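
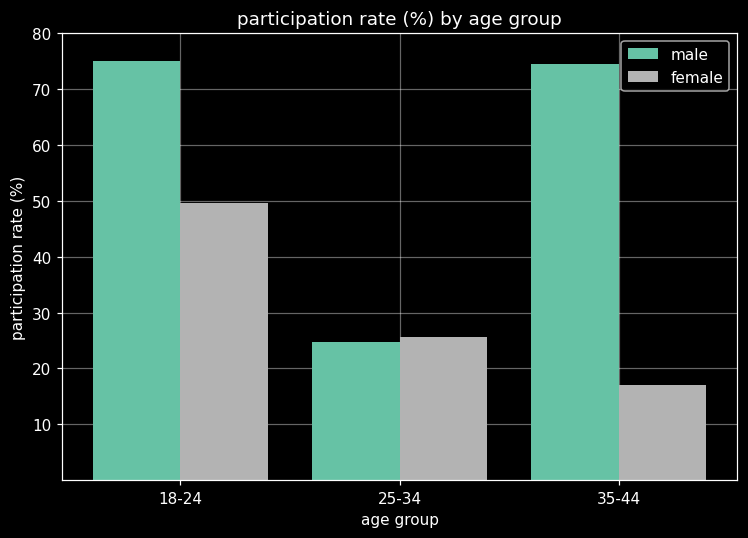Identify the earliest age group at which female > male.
25-34

18-24: female ≈ 50 vs male ≈ 80 (not yet); 25-34: female ≈ 30 vs male ≈ 20 (first crossover).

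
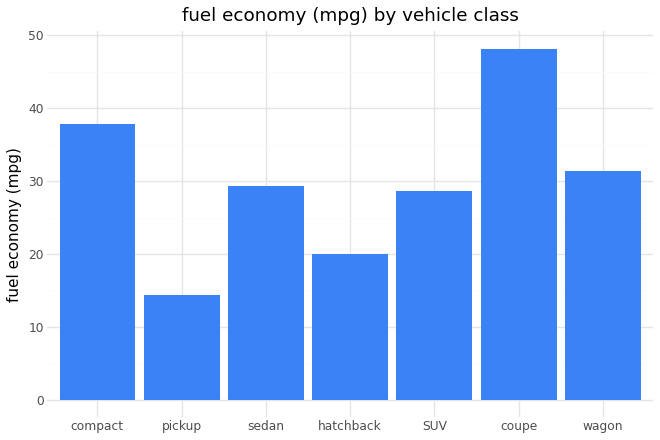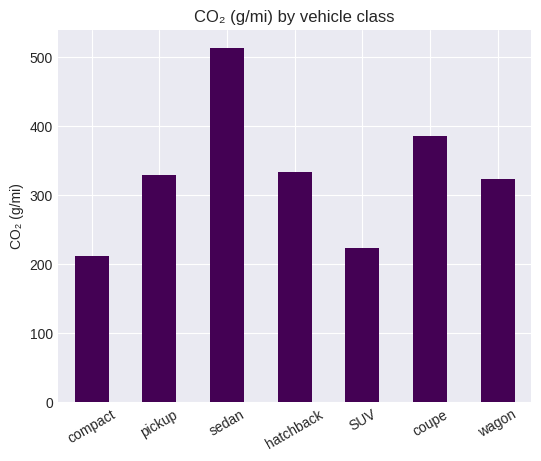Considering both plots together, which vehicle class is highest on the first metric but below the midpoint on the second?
compact

Chart 2 median CO₂ (g/mi) ≈ 350; below-median vehicle classes: compact, SUV, wagon. Among those, compact has the highest fuel economy (mpg) (≈ 40).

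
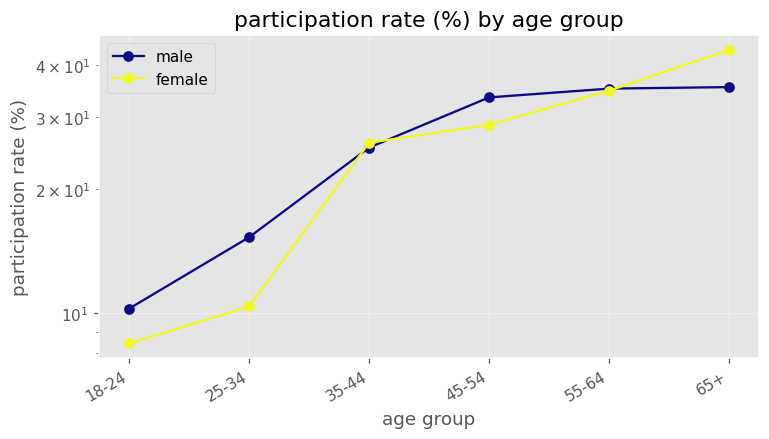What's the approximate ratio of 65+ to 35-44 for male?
≈ 1.4×

65+ ≈ 35, 35-44 ≈ 25; 35/25 ≈ 1.4.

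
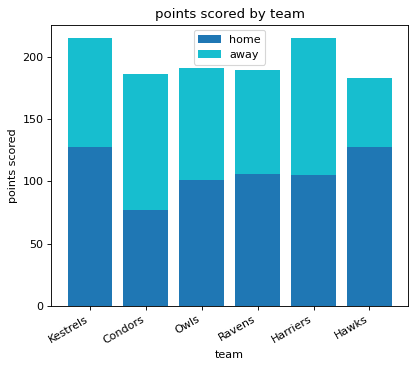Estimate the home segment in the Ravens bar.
home top ≈ 100, bottom ≈ 0; segment ≈ 100.

≈ 100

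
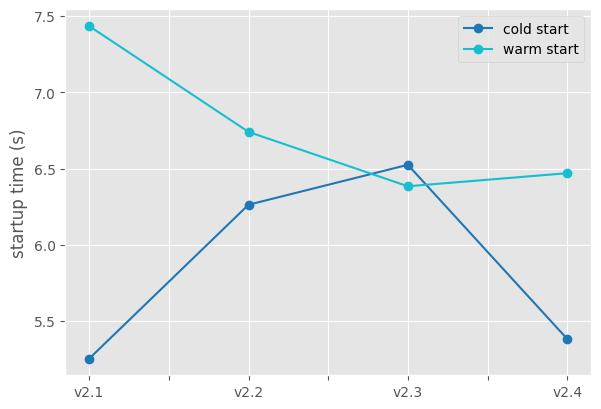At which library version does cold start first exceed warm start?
v2.2: cold start ≈ 6.2 vs warm start ≈ 6.8 (not yet); v2.3: cold start ≈ 6.6 vs warm start ≈ 6.4 (first crossover).

v2.3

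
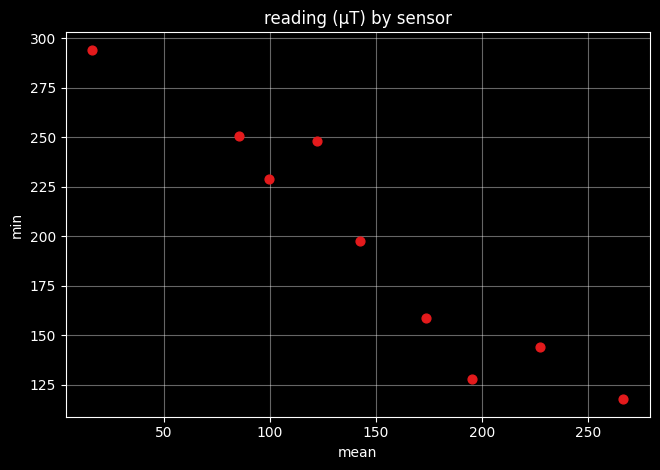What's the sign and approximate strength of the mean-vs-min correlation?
Points are negatively correlated; strong (|r| ≈ 1.0).

negative, strong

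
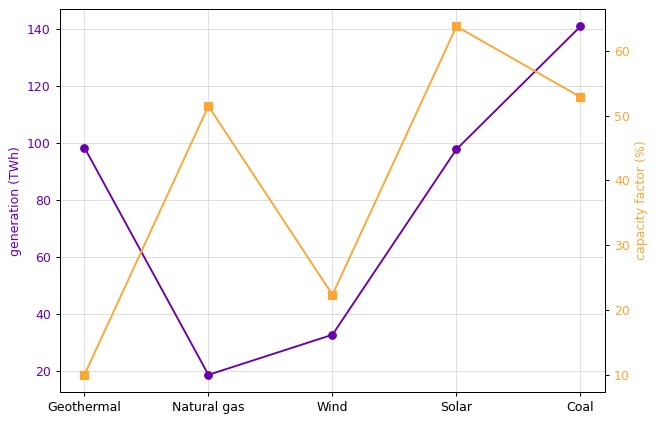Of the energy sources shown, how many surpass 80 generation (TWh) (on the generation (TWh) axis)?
3

Above 80: Geothermal, Solar, Coal.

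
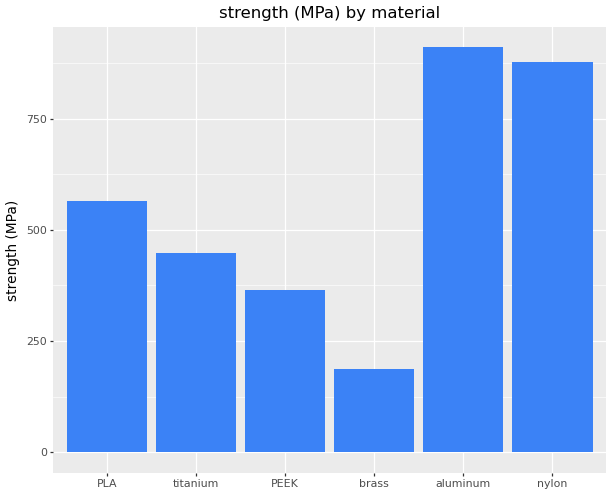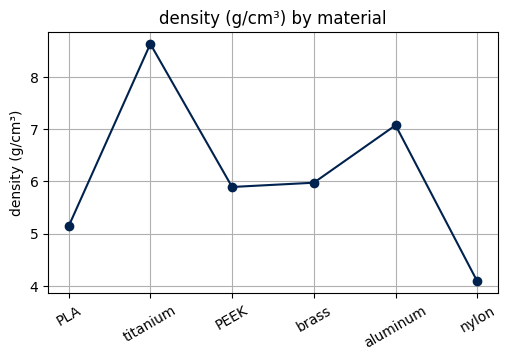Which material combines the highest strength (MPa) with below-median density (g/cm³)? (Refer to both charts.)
Chart 2 median density (g/cm³) ≈ 6; below-median materials: PLA, PEEK, nylon. Among those, nylon has the highest strength (MPa) (≈ 900).

nylon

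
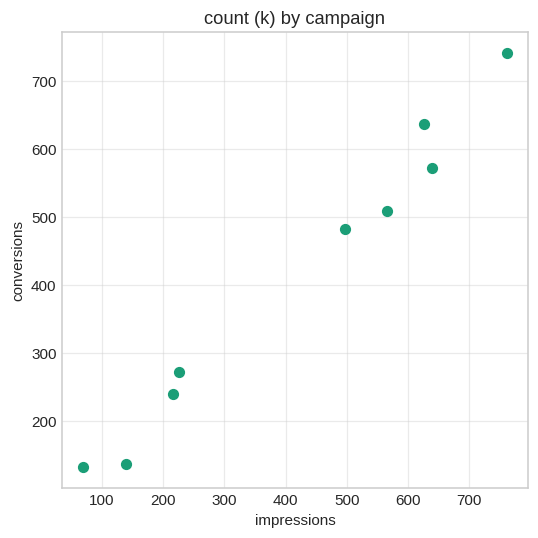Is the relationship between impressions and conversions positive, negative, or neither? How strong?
Points are positively correlated; strong (|r| ≈ 1.0).

positive, strong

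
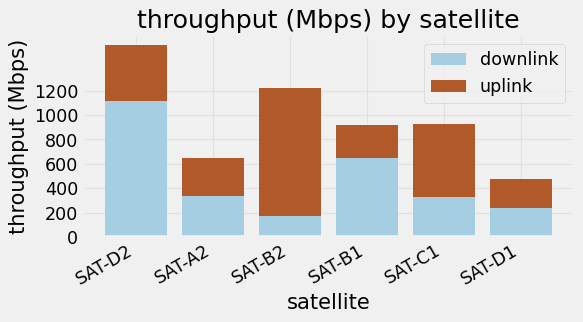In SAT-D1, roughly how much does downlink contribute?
downlink top ≈ 200, bottom ≈ 0; segment ≈ 200.

≈ 200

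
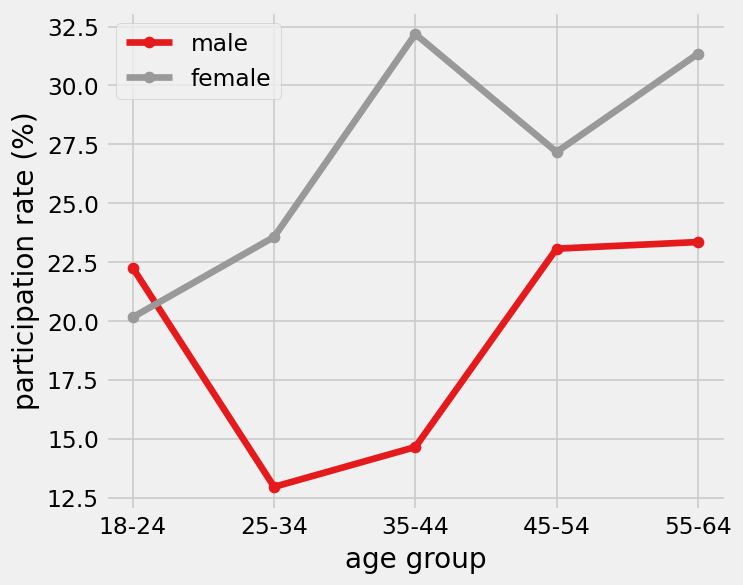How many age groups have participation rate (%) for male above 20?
Above 20: 18-24, 45-54, 55-64.

3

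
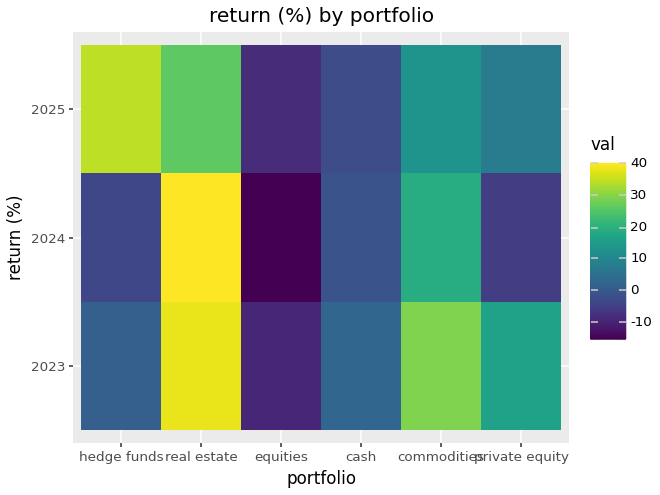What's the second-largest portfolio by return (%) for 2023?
commodities

Top 3 for 2023: real estate ≈ 40, commodities ≈ 30, private equity ≈ 15.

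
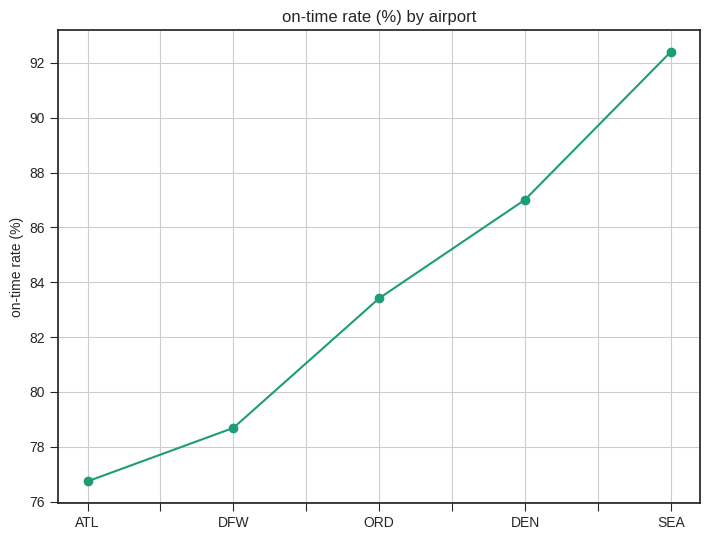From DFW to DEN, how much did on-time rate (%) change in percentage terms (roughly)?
DFW ≈ 78, DEN ≈ 88; (88 − 78) / 78 ≈ +12.8%.

≈ +12.8%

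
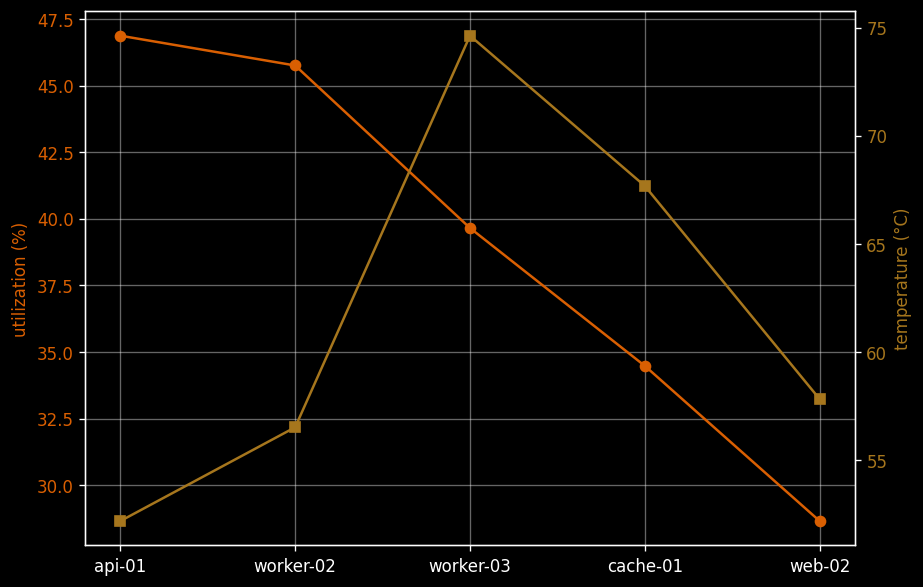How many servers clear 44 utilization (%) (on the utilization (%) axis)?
2

Above 44: api-01, worker-02.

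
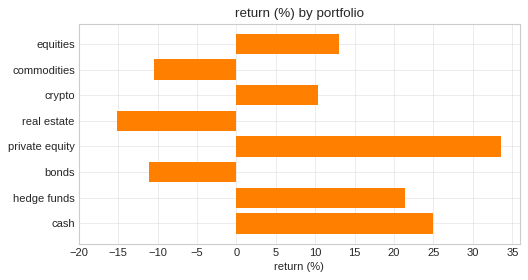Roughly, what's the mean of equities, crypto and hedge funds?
(15 + 10 + 20) / 3 ≈ 15.

≈ 15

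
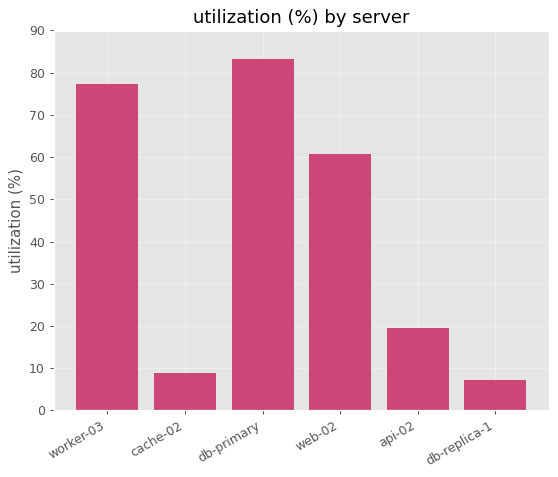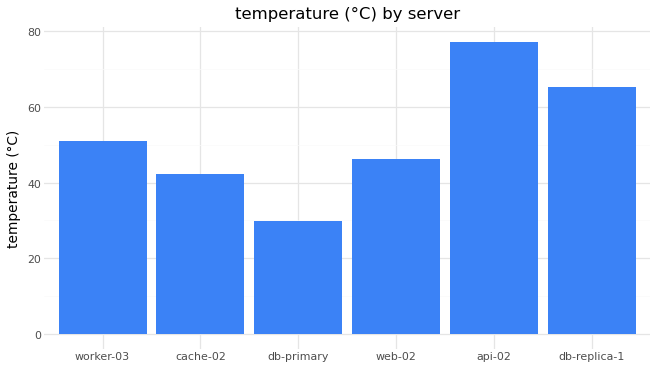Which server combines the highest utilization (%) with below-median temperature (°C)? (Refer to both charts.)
Chart 2 median temperature (°C) ≈ 50; below-median servers: cache-02, db-primary, web-02. Among those, db-primary has the highest utilization (%) (≈ 80).

db-primary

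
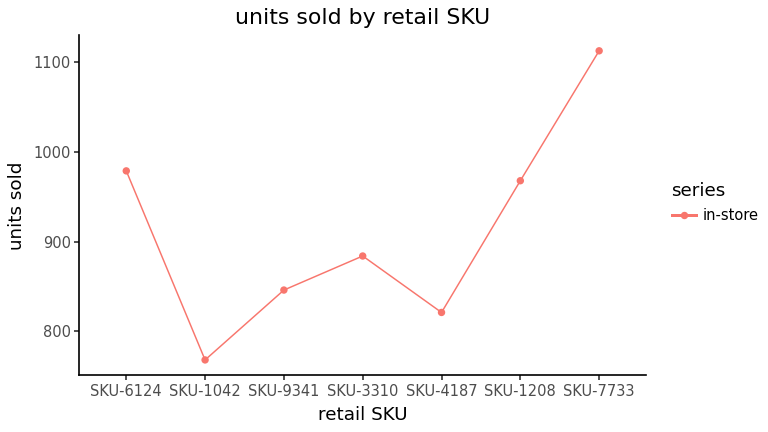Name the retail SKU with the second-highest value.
SKU-6124

Top 3: SKU-7733 ≈ 1100, SKU-6124 ≈ 1000, SKU-1208 ≈ 950.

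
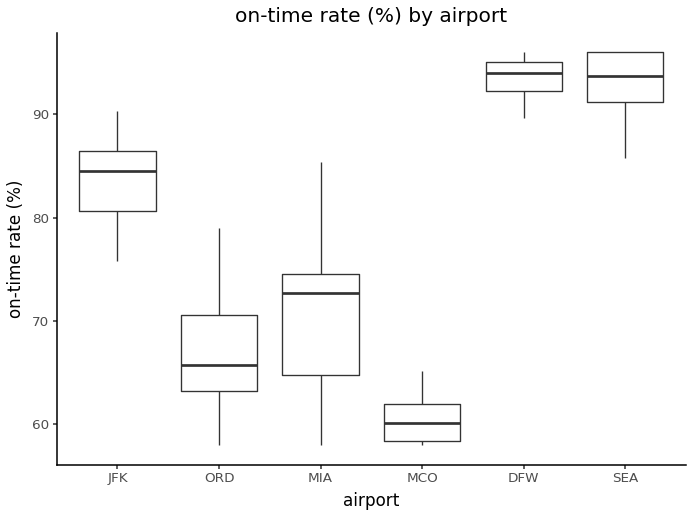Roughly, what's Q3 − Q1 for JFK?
≈ 5

Q3 ≈ 85, Q1 ≈ 80; IQR ≈ 5.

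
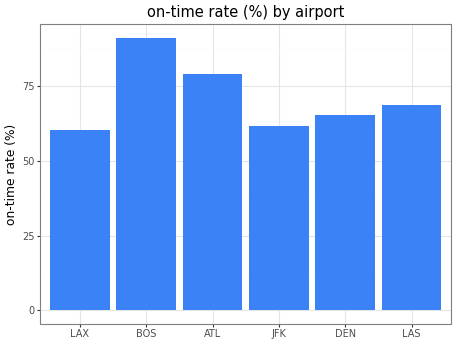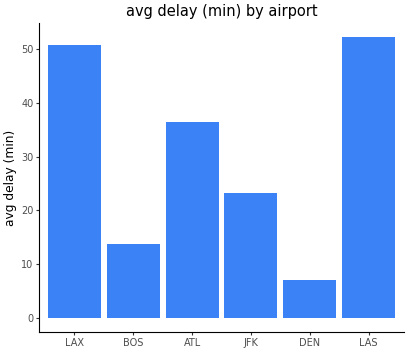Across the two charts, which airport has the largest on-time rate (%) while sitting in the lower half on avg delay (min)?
Chart 2 median avg delay (min) ≈ 30; below-median airports: BOS, JFK, DEN. Among those, BOS has the highest on-time rate (%) (≈ 90).

BOS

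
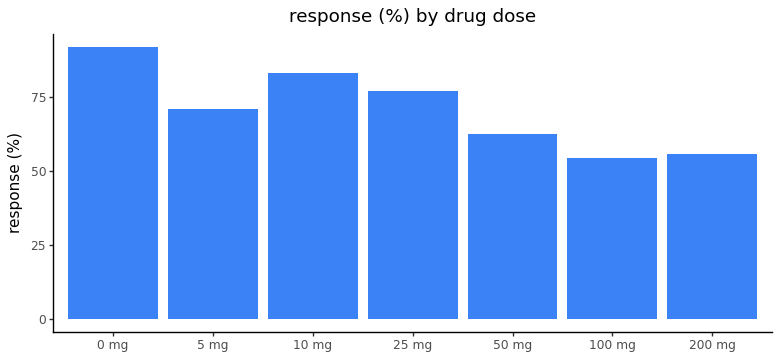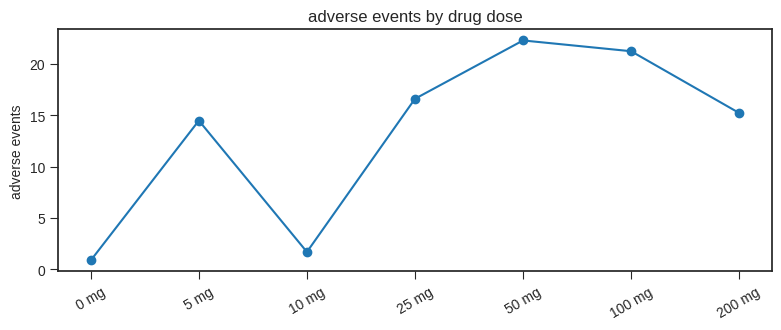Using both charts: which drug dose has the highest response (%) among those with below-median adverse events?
0 mg

Chart 2 median adverse events ≈ 15; below-median drug doses: 0 mg, 5 mg, 10 mg. Among those, 0 mg has the highest response (%) (≈ 90).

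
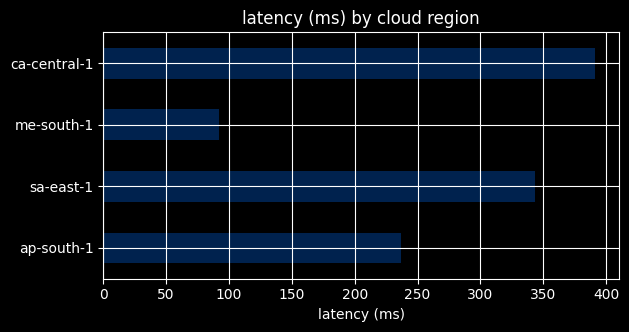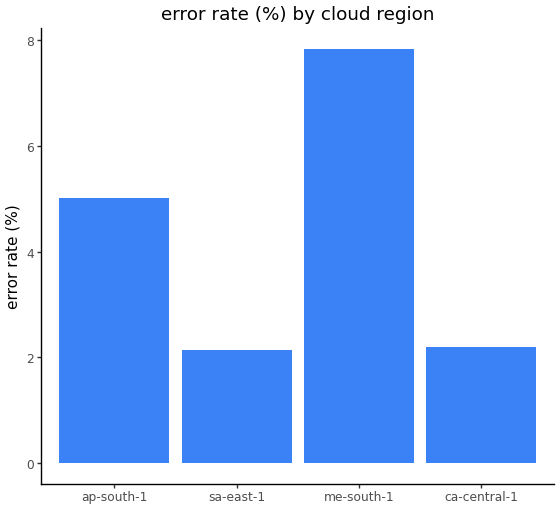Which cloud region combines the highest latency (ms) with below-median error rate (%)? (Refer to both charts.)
ca-central-1

Chart 2 median error rate (%) ≈ 4; below-median cloud regions: sa-east-1, ca-central-1. Among those, ca-central-1 has the highest latency (ms) (≈ 400).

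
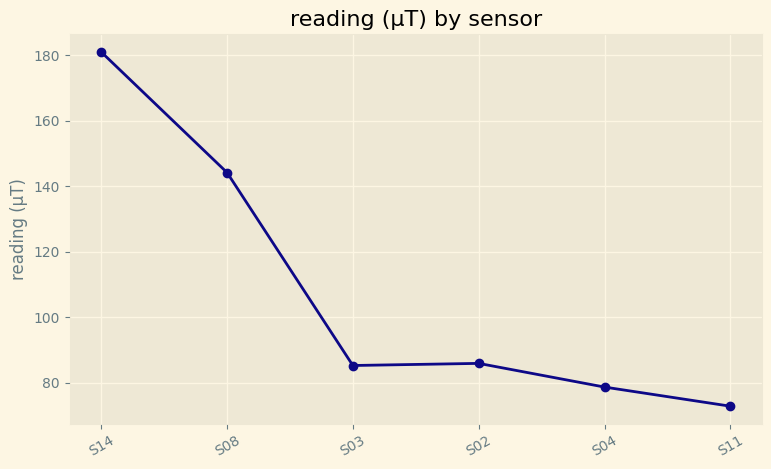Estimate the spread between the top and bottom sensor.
Max S14 ≈ 180, min S11 ≈ 70; range ≈ 110.

≈ 110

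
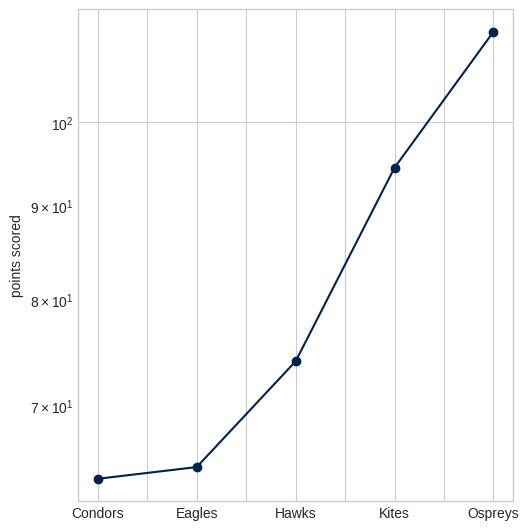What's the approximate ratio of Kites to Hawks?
Kites ≈ 95, Hawks ≈ 75; 95/75 ≈ 1.27.

≈ 1.27×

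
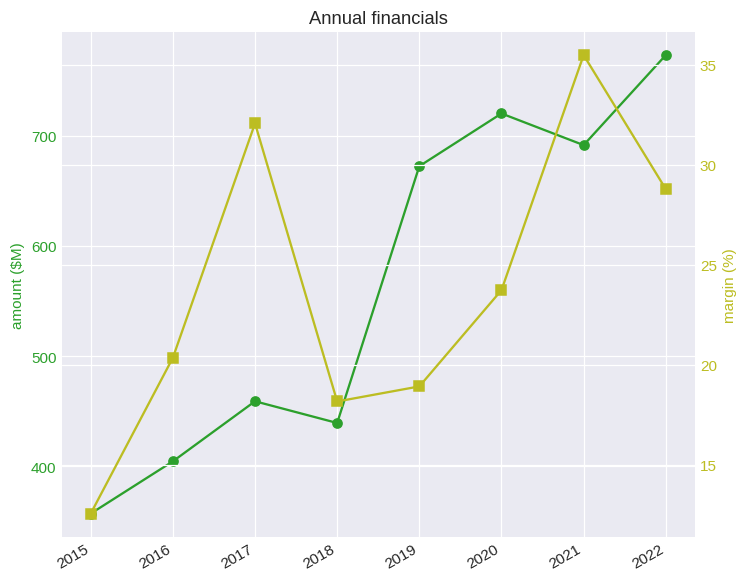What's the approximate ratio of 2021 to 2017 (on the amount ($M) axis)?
2021 ≈ 700, 2017 ≈ 450; 700/450 ≈ 1.56.

≈ 1.56×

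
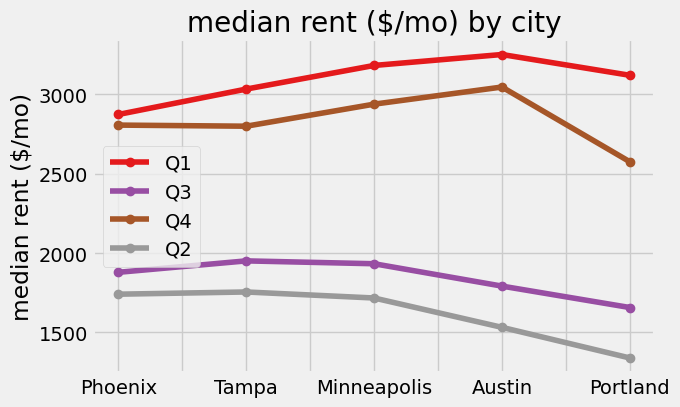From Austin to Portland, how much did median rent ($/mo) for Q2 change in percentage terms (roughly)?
≈ -12.5%

Austin ≈ 1600, Portland ≈ 1400; (1400 − 1600) / 1600 ≈ -12.5%.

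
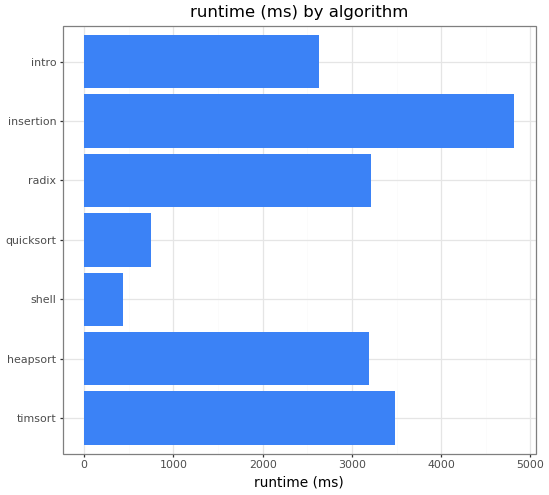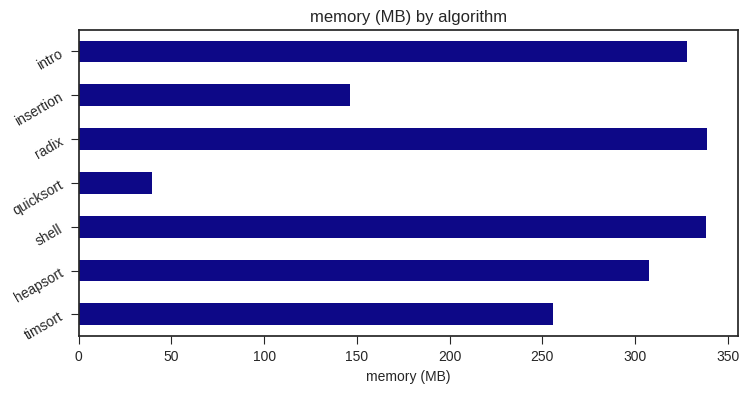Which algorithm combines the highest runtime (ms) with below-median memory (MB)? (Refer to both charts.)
Chart 2 median memory (MB) ≈ 300; below-median algorithms: timsort, quicksort, insertion. Among those, insertion has the highest runtime (ms) (≈ 5000).

insertion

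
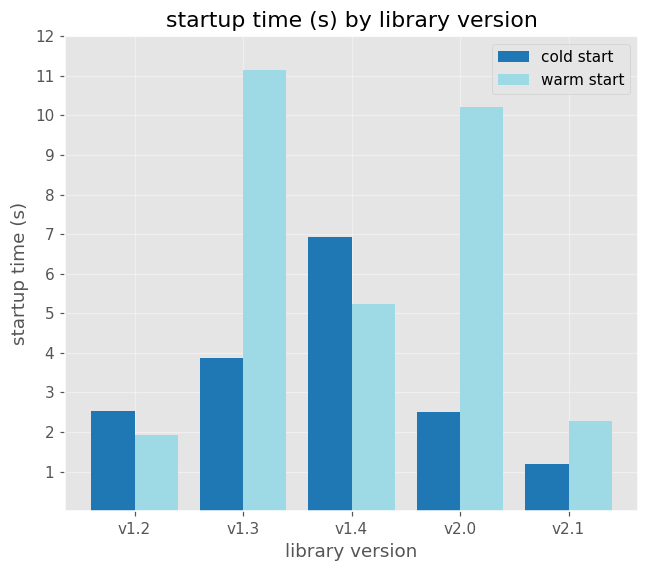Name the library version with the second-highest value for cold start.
Top 3 for cold start: v1.4 ≈ 7, v1.3 ≈ 4, v1.2 ≈ 3.

v1.3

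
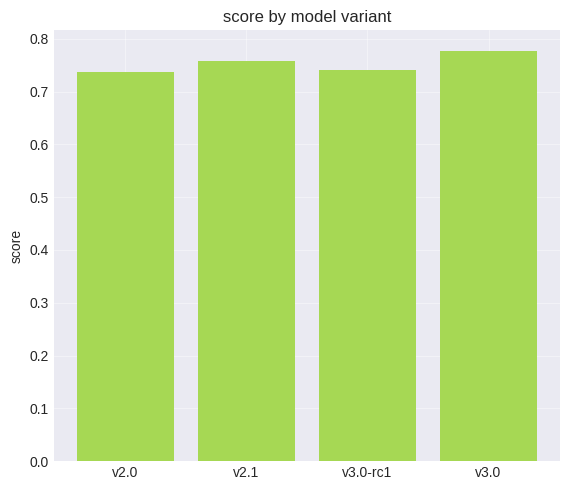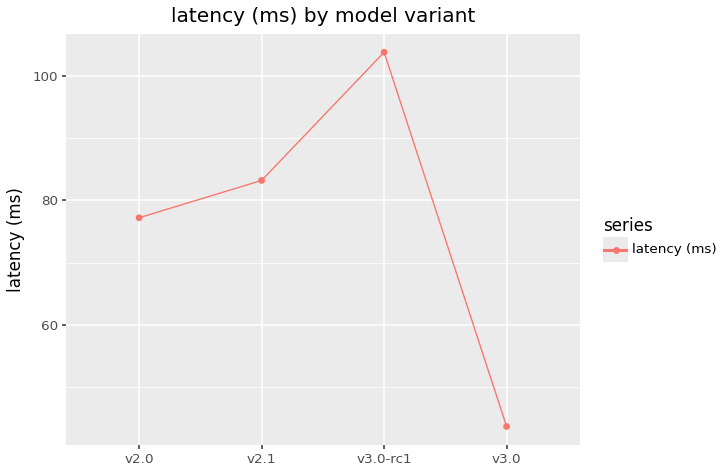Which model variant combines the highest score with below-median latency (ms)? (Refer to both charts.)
Chart 2 median latency (ms) ≈ 80; below-median model variants: v2.0, v3.0. Among those, v3.0 has the highest score (≈ 0.8).

v3.0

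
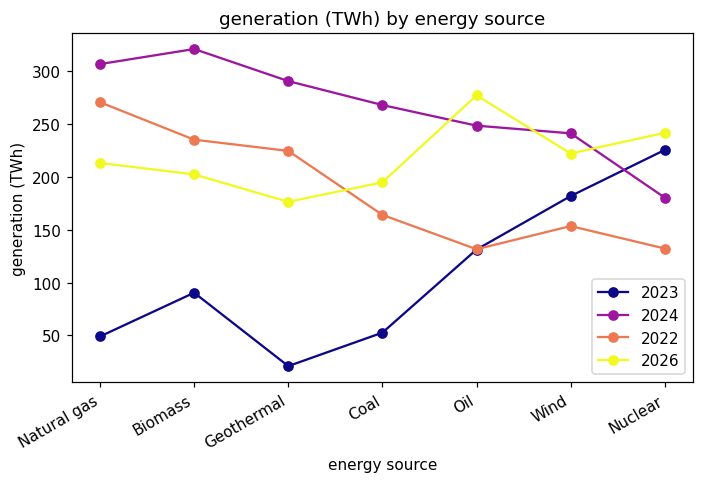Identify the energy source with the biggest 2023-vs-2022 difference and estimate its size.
Natural gas, ≈ 225 TWh

Natural gas: 2023 ≈ 50, 2022 ≈ 275 → gap ≈ 225. Next-largest (Geothermal) is only ≈ 200.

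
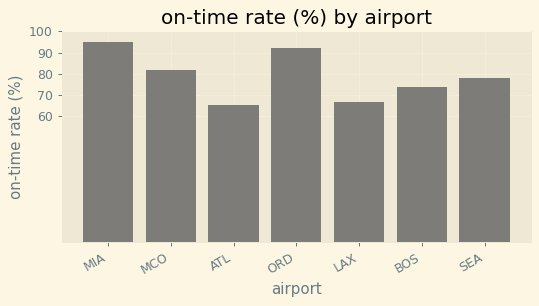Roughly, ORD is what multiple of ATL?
ORD ≈ 90, ATL ≈ 70; 90/70 ≈ 1.29.

≈ 1.29×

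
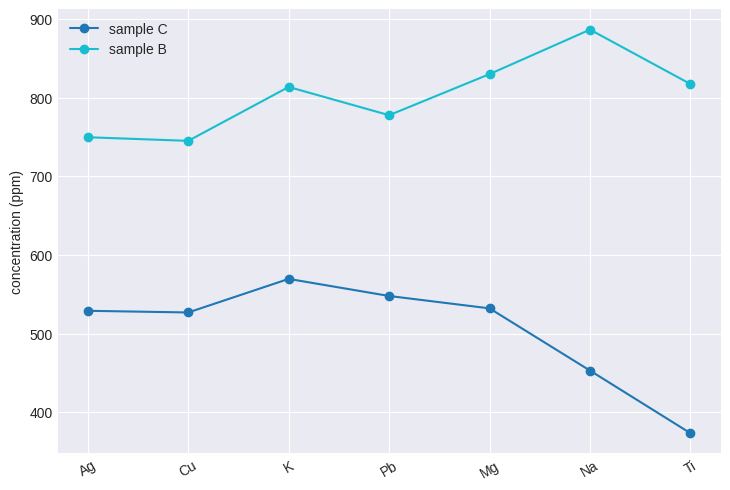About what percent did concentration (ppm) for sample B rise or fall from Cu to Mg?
≈ +13.3%

Cu ≈ 750, Mg ≈ 850; (850 − 750) / 750 ≈ +13.3%.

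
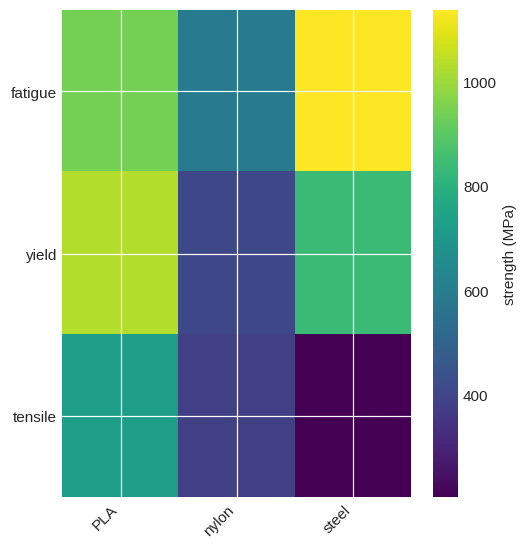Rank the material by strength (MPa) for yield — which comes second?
Top 3 for yield: PLA ≈ 1000, steel ≈ 800, nylon ≈ 400.

steel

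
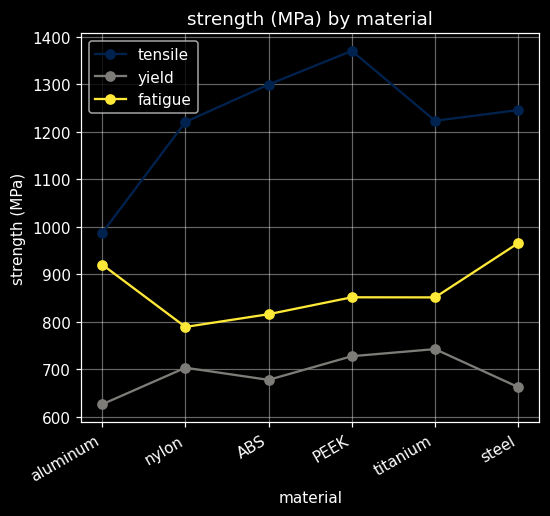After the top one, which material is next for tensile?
Top 3 for tensile: PEEK ≈ 1400, ABS ≈ 1300, steel ≈ 1200.

ABS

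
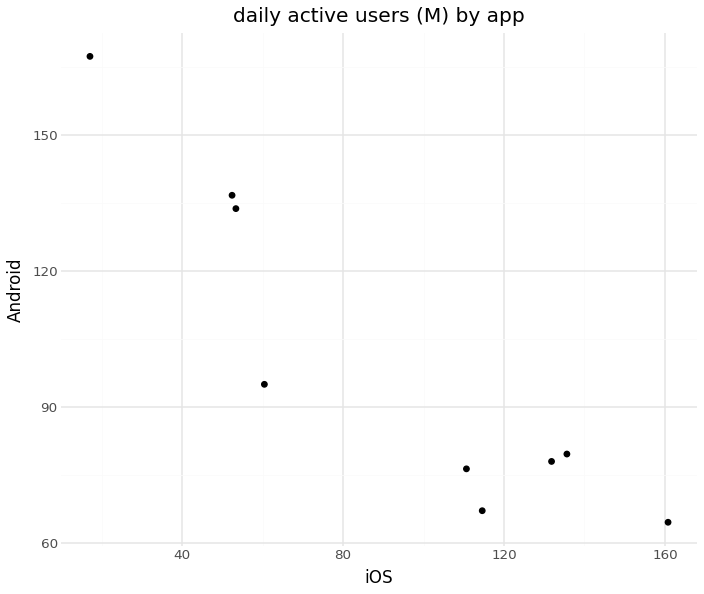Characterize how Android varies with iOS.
Points are negatively correlated; strong (|r| ≈ 0.9).

negative, strong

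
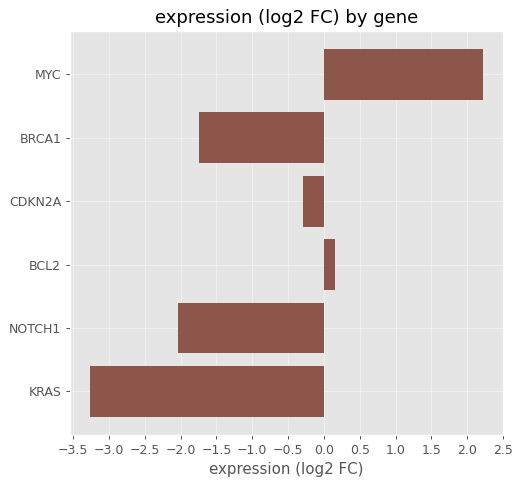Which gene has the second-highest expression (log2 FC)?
Top 3: MYC ≈ 2.0, BCL2 ≈ 0.0, CDKN2A ≈ -0.5.

BCL2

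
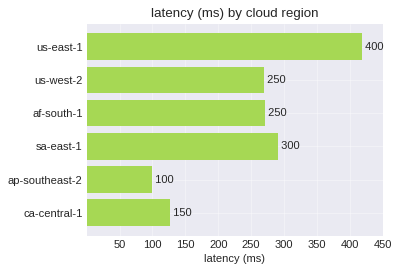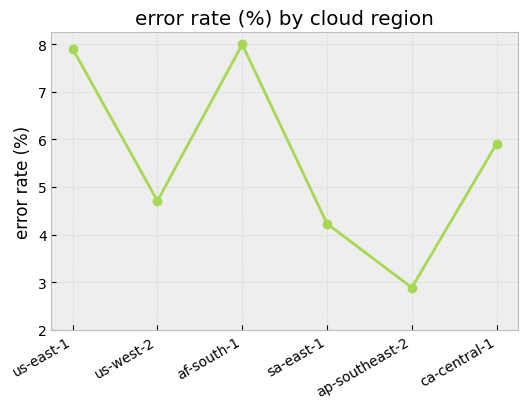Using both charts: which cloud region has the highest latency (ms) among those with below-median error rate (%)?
Chart 2 median error rate (%) ≈ 5; below-median cloud regions: us-west-2, sa-east-1, ap-southeast-2. Among those, sa-east-1 has the highest latency (ms) (≈ 300).

sa-east-1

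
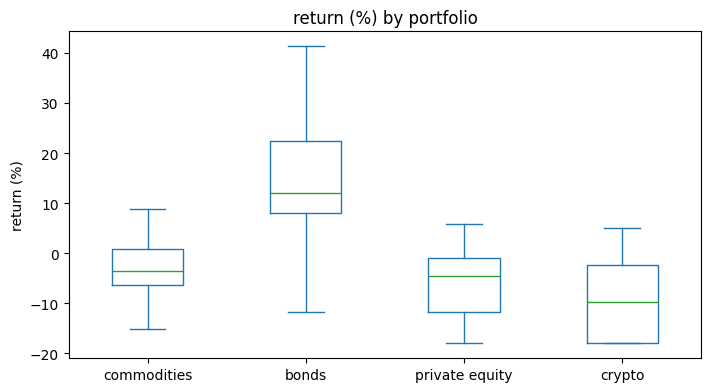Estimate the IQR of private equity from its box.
≈ 10

Q3 ≈ 0, Q1 ≈ -10; IQR ≈ 10.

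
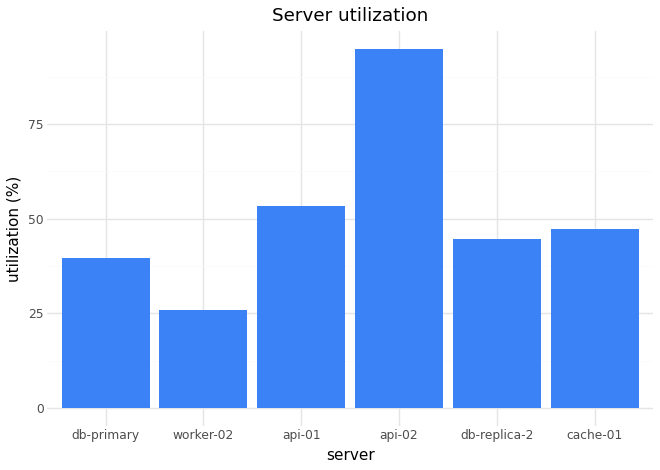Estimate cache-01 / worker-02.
≈ 1.67×

cache-01 ≈ 50, worker-02 ≈ 30; 50/30 ≈ 1.67.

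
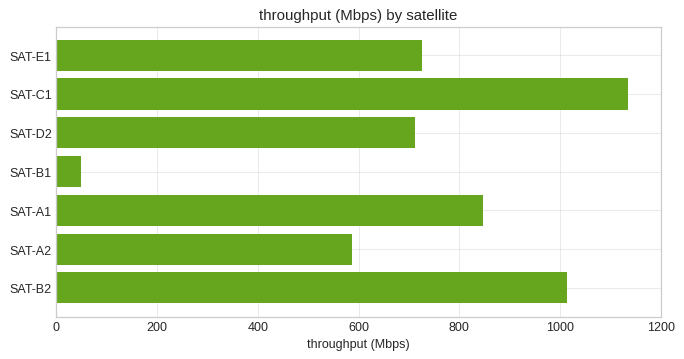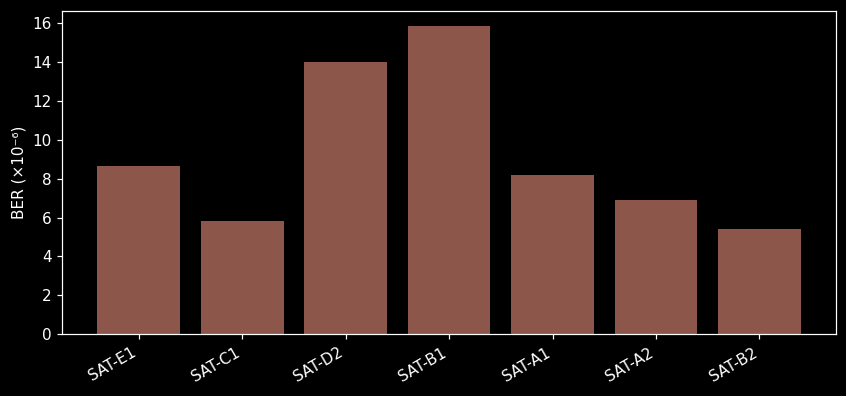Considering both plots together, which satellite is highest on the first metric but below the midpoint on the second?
Chart 2 median BER (×10⁻⁶) ≈ 8; below-median satellites: SAT-C1, SAT-A2, SAT-B2. Among those, SAT-C1 has the highest throughput (Mbps) (≈ 1200).

SAT-C1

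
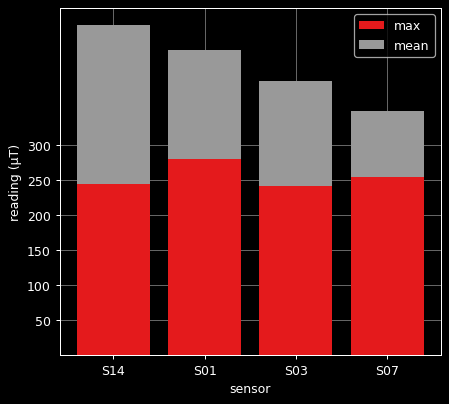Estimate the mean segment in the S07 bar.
≈ 100

mean top ≈ 350, bottom ≈ 250; segment ≈ 100.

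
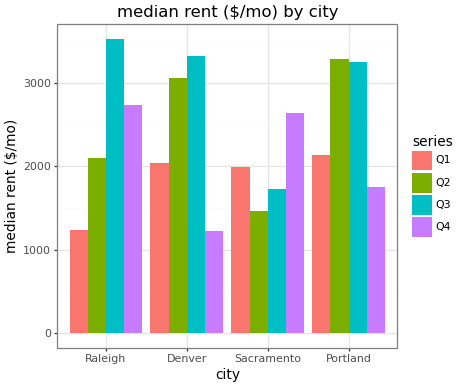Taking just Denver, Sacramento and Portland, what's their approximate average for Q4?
(1000 + 2500 + 2000) / 3 ≈ 1833.

≈ 1833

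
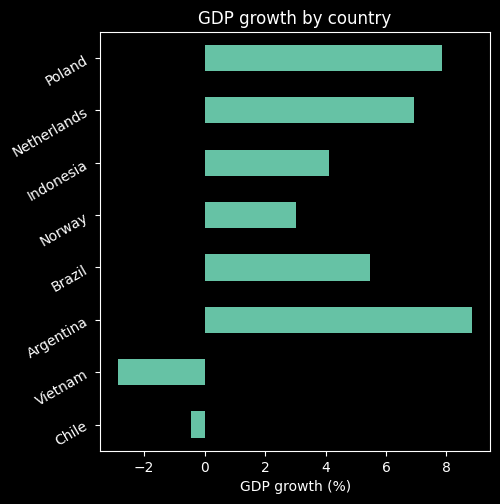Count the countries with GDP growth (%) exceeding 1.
6

Above 1: Argentina, Brazil, Norway, Indonesia, Netherlands, Poland.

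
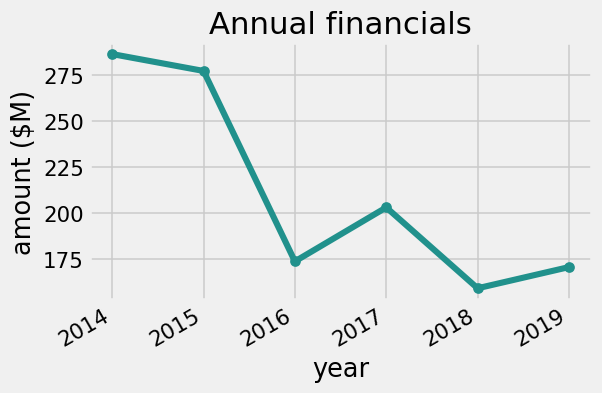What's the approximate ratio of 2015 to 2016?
≈ 1.56×

2015 ≈ 280, 2016 ≈ 180; 280/180 ≈ 1.56.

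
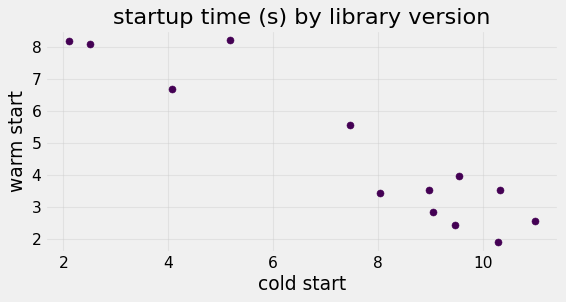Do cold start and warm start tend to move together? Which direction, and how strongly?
negative, strong

Points are negatively correlated; strong (|r| ≈ 0.9).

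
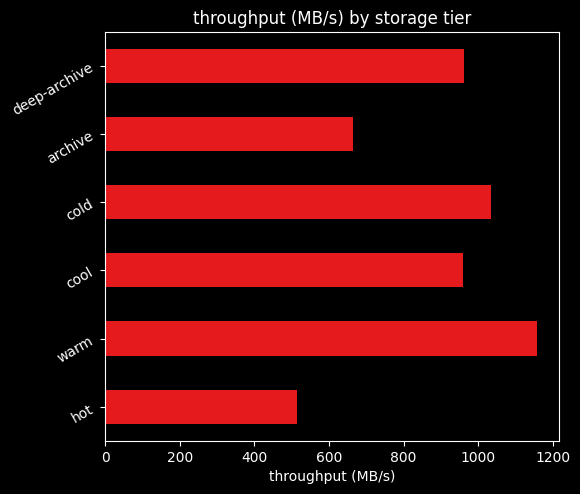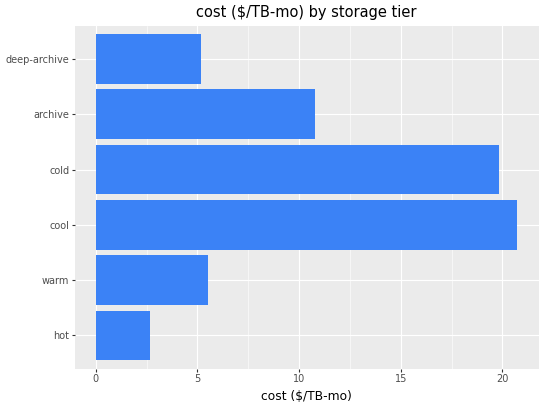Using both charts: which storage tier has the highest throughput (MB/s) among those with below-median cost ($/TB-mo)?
warm

Chart 2 median cost ($/TB-mo) ≈ 8; below-median storage tiers: hot, warm, deep-archive. Among those, warm has the highest throughput (MB/s) (≈ 1200).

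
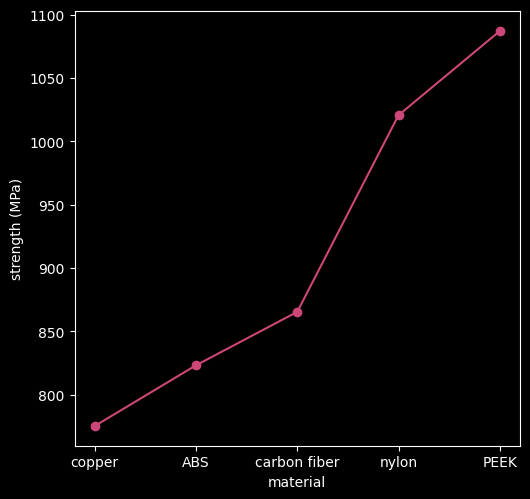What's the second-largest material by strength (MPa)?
Top 3: PEEK ≈ 1100, nylon ≈ 1000, carbon fiber ≈ 850.

nylon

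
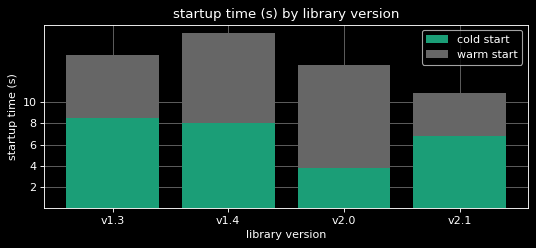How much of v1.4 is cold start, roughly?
cold start top ≈ 8, bottom ≈ 0; segment ≈ 8.

≈ 8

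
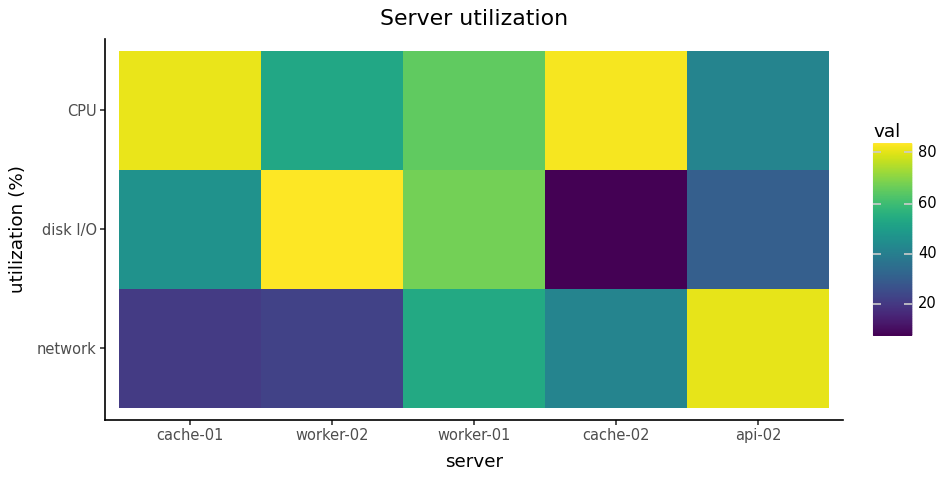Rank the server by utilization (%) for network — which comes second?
Top 3 for network: api-02 ≈ 80, worker-01 ≈ 50, cache-02 ≈ 40.

worker-01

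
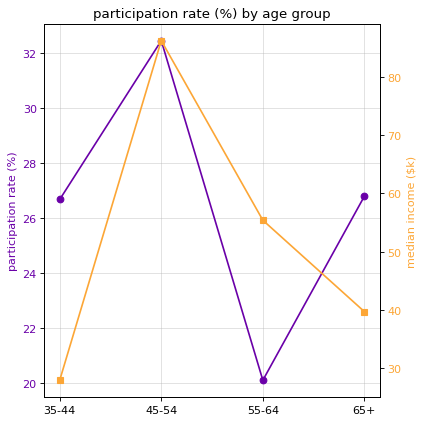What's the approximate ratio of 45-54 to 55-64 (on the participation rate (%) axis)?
45-54 ≈ 32, 55-64 ≈ 20; 32/20 ≈ 1.6.

≈ 1.6×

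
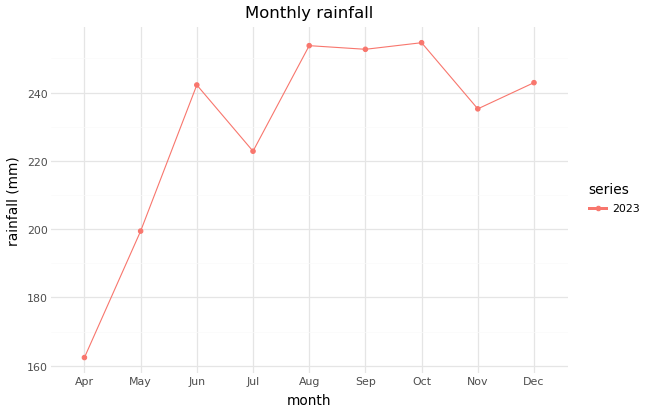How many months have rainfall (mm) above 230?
Above 230: Jun, Aug, Sep, Oct, Nov, Dec.

6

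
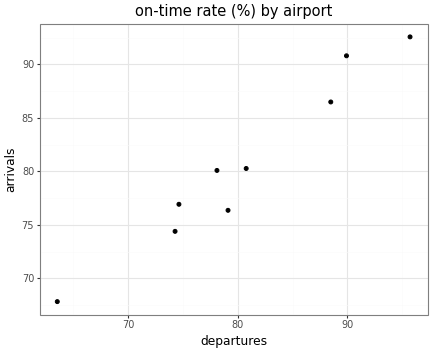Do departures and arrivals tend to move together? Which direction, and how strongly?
Points are positively correlated; strong (|r| ≈ 1.0).

positive, strong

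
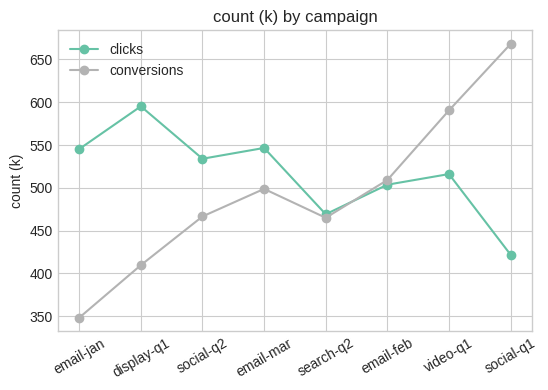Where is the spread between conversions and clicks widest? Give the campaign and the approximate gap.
social-q1, ≈ 250 k

social-q1: conversions ≈ 650, clicks ≈ 400 → gap ≈ 250. Next-largest (email-jan) is only ≈ 200.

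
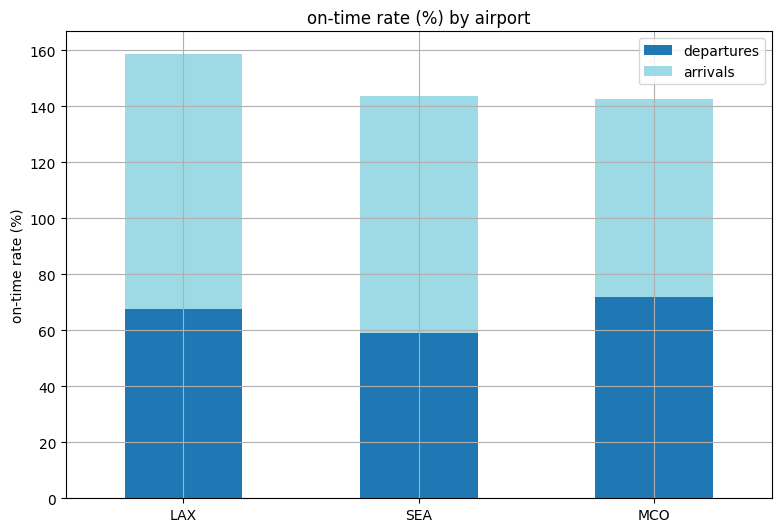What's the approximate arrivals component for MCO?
≈ 60

arrivals top ≈ 140, bottom ≈ 80; segment ≈ 60.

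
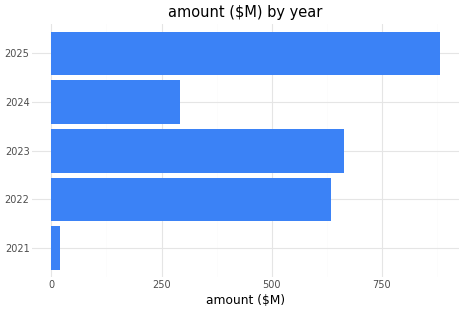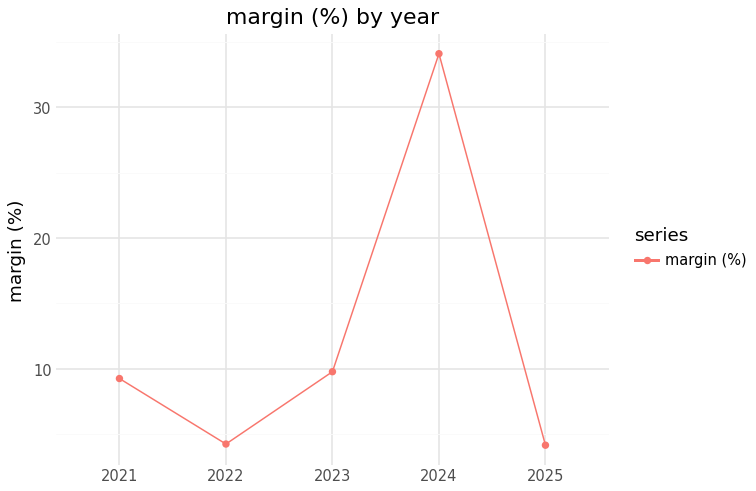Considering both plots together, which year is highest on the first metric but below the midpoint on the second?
2025

Chart 2 median margin (%) ≈ 10; below-median years: 2022, 2025. Among those, 2025 has the highest amount ($M) (≈ 900).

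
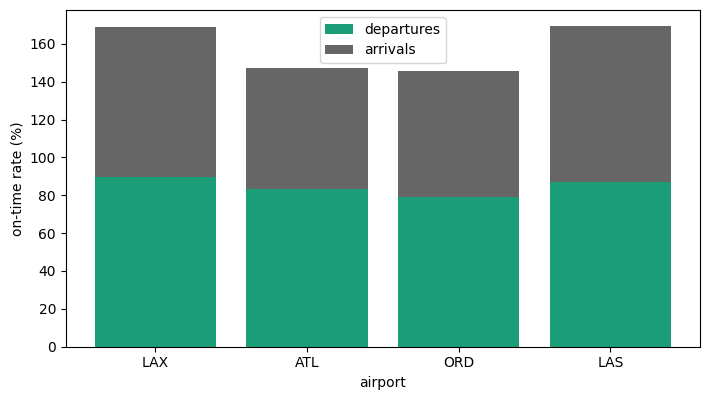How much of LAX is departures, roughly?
departures top ≈ 80, bottom ≈ 0; segment ≈ 80.

≈ 80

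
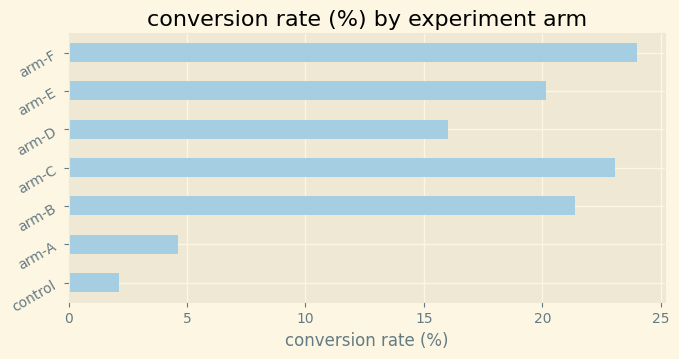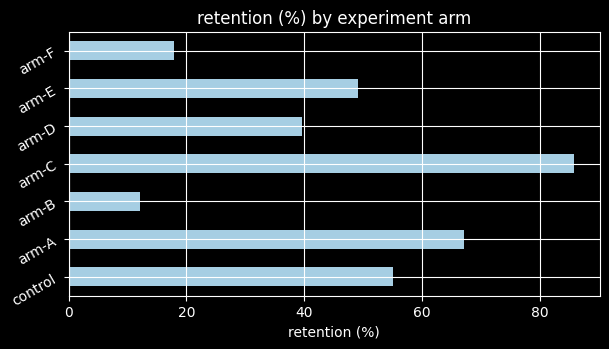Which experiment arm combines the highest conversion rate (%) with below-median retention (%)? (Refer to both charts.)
Chart 2 median retention (%) ≈ 50; below-median experiment arms: arm-B, arm-D, arm-F. Among those, arm-F has the highest conversion rate (%) (≈ 25).

arm-F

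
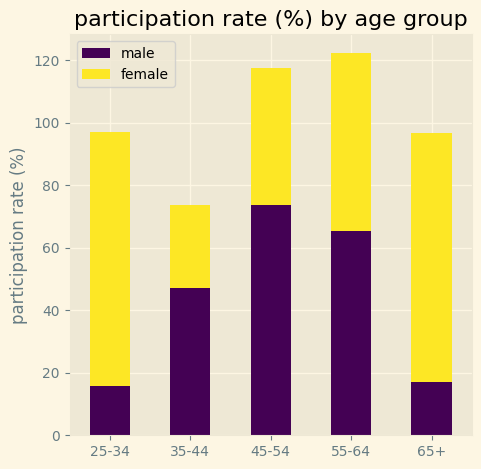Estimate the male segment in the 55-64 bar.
male top ≈ 60, bottom ≈ 0; segment ≈ 60.

≈ 60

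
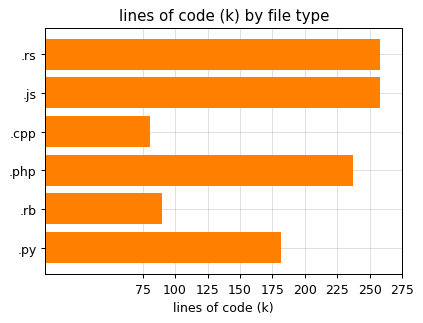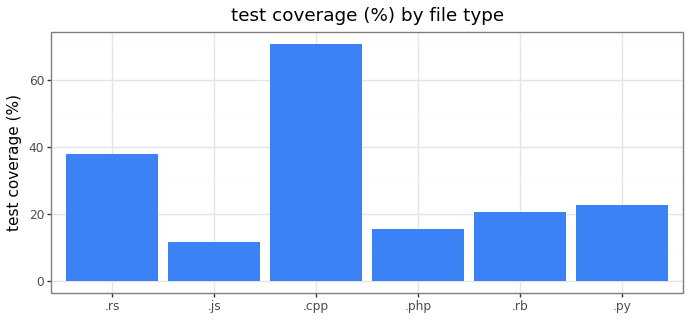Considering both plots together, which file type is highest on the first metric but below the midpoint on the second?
.js

Chart 2 median test coverage (%) ≈ 20; below-median file types: .js, .php, .rb. Among those, .js has the highest lines of code (k) (≈ 250).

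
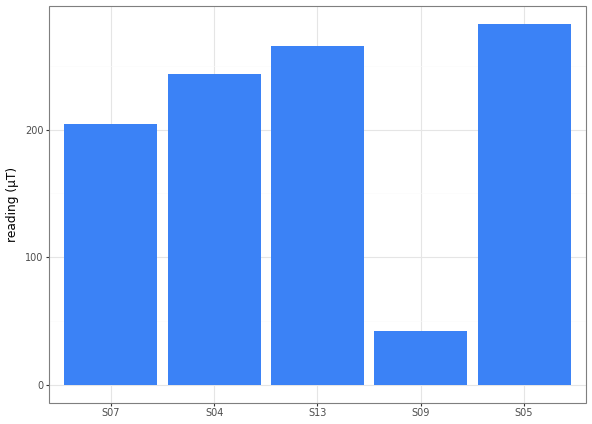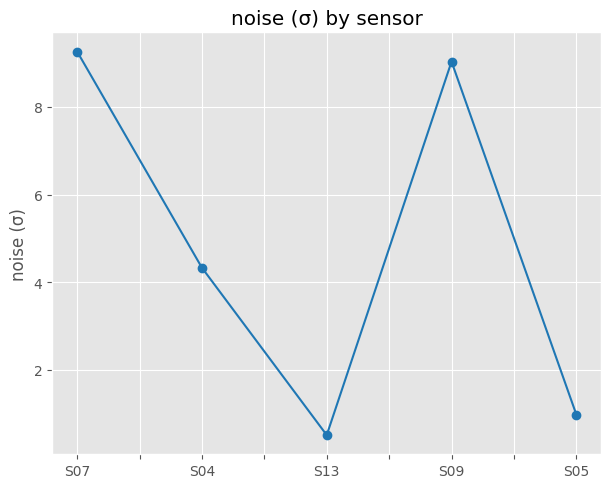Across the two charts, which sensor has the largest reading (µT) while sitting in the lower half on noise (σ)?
S05

Chart 2 median noise (σ) ≈ 4; below-median sensors: S13, S05. Among those, S05 has the highest reading (µT) (≈ 300).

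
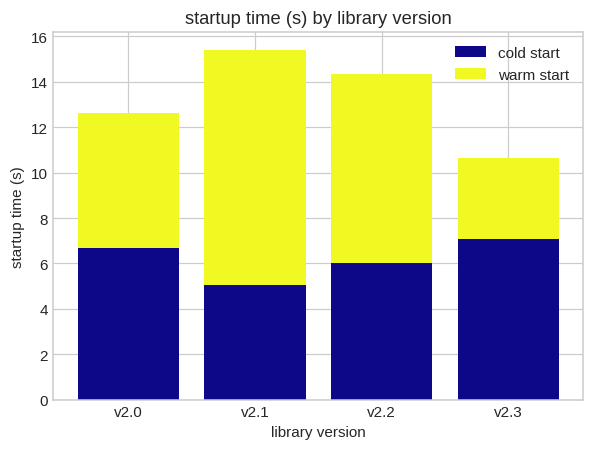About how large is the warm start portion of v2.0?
≈ 6

warm start top ≈ 12, bottom ≈ 6; segment ≈ 6.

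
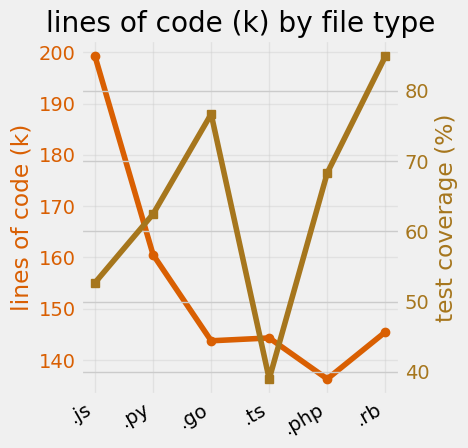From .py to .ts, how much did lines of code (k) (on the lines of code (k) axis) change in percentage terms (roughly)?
≈ -12.5%

.py ≈ 160, .ts ≈ 140; (140 − 160) / 160 ≈ -12.5%.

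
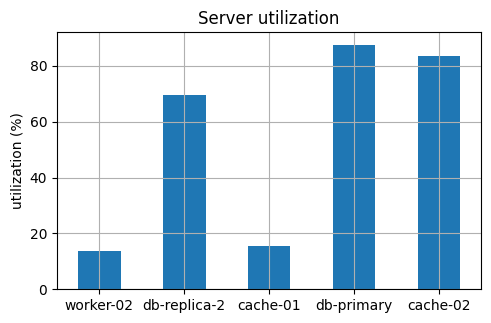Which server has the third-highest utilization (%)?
Top 4: db-primary ≈ 90, cache-02 ≈ 80, db-replica-2 ≈ 70, cache-01 ≈ 20.

db-replica-2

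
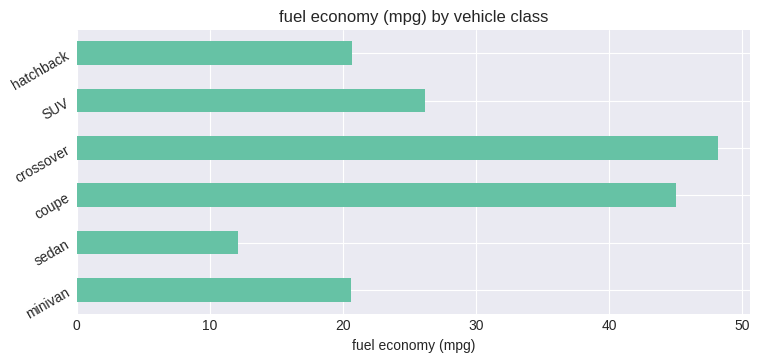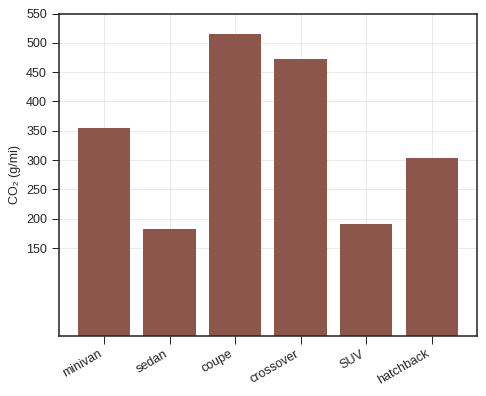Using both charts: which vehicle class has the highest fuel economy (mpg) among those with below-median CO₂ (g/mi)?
SUV

Chart 2 median CO₂ (g/mi) ≈ 350; below-median vehicle classes: sedan, SUV, hatchback. Among those, SUV has the highest fuel economy (mpg) (≈ 25).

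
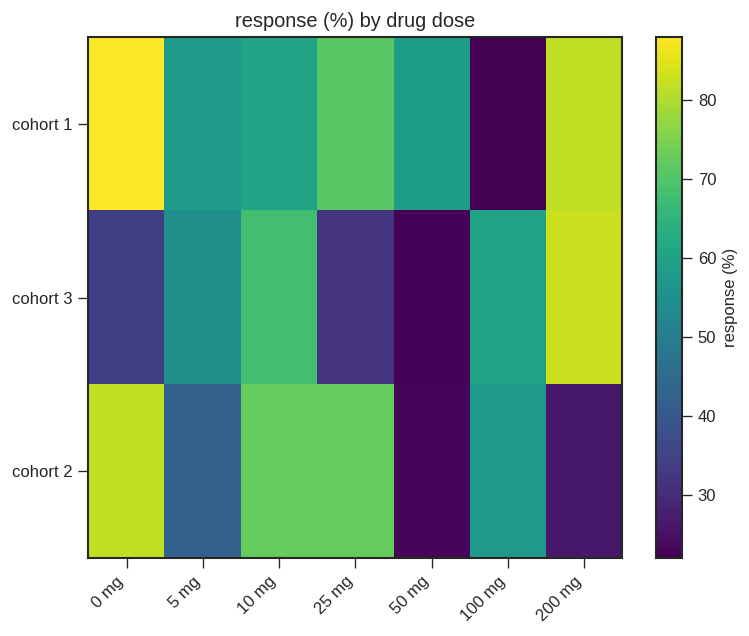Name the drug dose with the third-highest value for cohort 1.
Top 4 for cohort 1: 0 mg ≈ 90, 200 mg ≈ 80, 25 mg ≈ 70, 10 mg ≈ 60.

25 mg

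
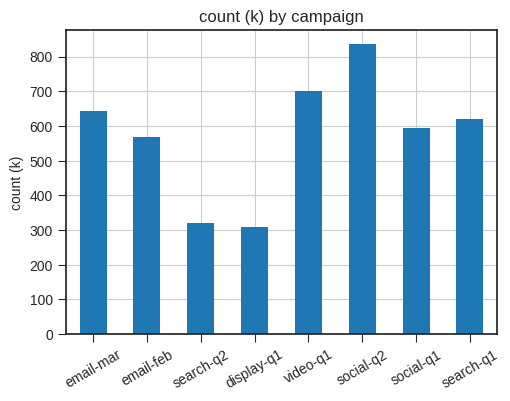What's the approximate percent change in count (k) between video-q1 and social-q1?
≈ -14.3%

video-q1 ≈ 700, social-q1 ≈ 600; (600 − 700) / 700 ≈ -14.3%.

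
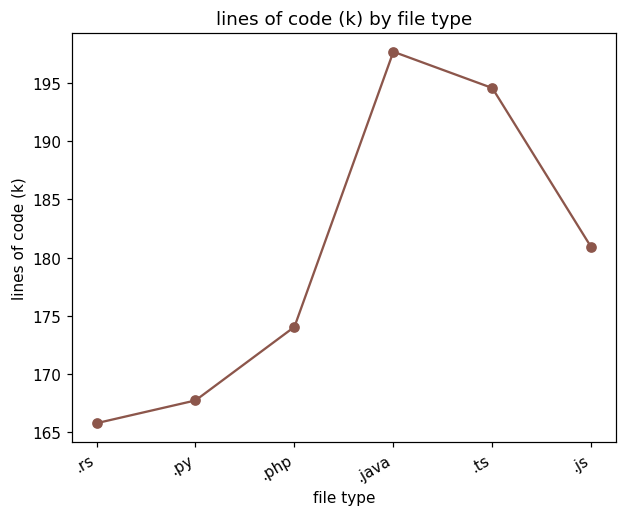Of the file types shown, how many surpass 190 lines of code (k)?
Above 190: .java, .ts.

2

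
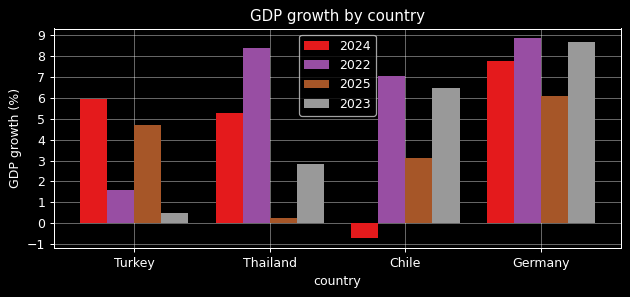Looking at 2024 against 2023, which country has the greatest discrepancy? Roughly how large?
Chile: 2024 ≈ -1, 2023 ≈ 6 → gap ≈ 7. Next-largest (Turkey) is only ≈ 6.

Chile, ≈ 7 %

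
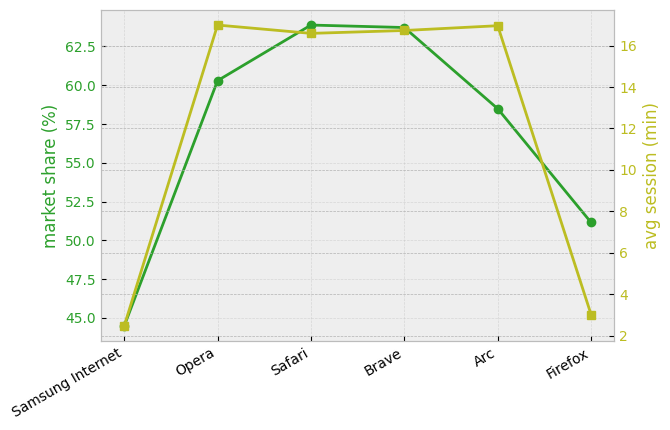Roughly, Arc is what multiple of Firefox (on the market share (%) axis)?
Arc ≈ 58, Firefox ≈ 52; 58/52 ≈ 1.12.

≈ 1.12×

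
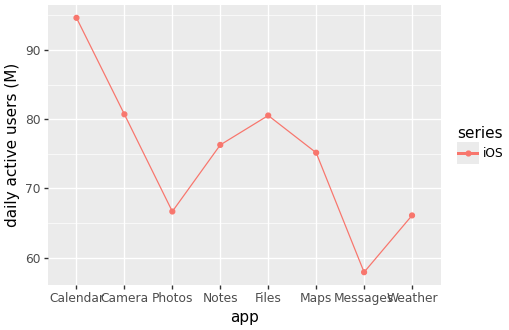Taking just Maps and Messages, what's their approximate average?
(75 + 60) / 2 ≈ 68.

≈ 68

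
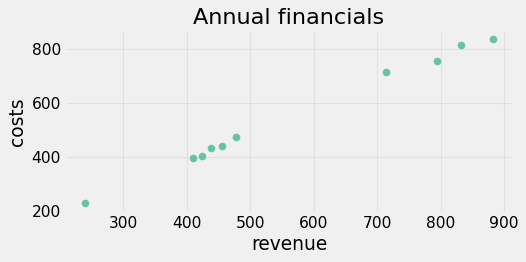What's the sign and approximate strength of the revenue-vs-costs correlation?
Points are positively correlated; strong (|r| ≈ 1.0).

positive, strong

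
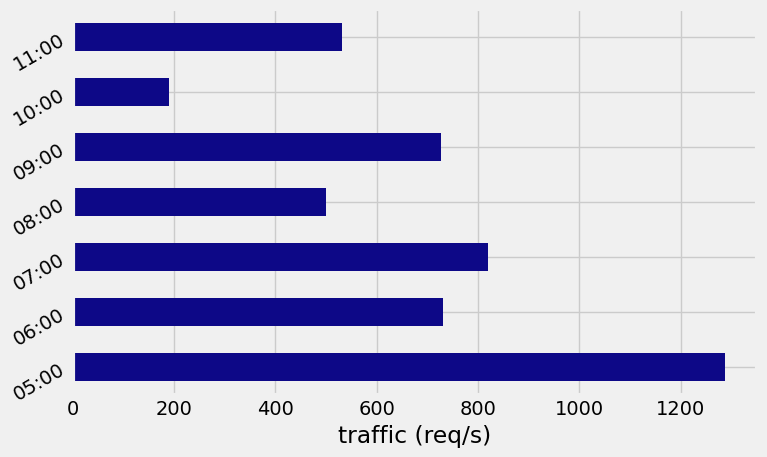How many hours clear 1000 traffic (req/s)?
Above 1000: 05:00.

1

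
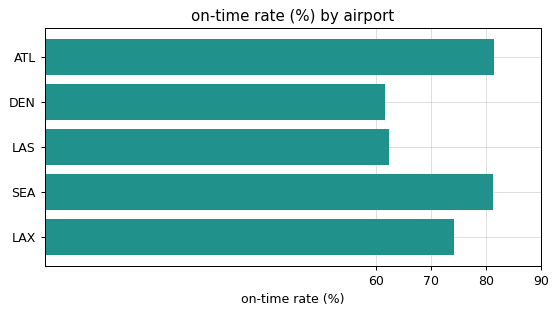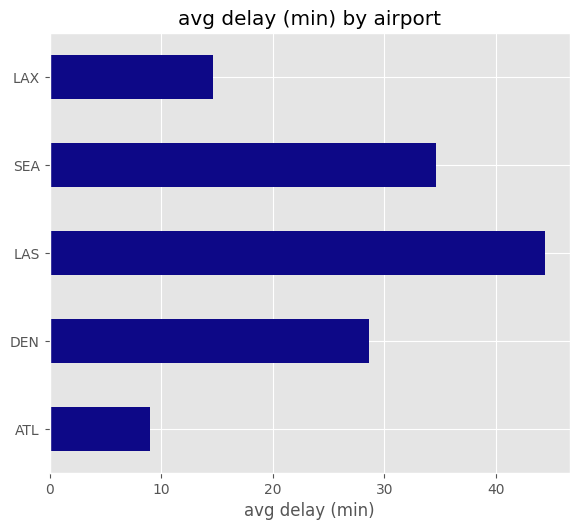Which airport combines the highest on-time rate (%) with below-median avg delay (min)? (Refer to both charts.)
ATL

Chart 2 median avg delay (min) ≈ 30; below-median airports: ATL, LAX. Among those, ATL has the highest on-time rate (%) (≈ 80).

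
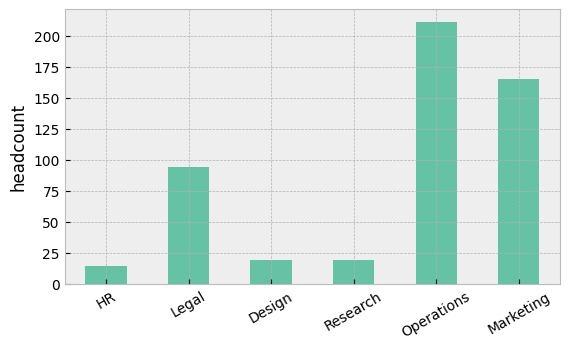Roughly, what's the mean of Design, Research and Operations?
(20 + 20 + 220) / 3 ≈ 87.

≈ 87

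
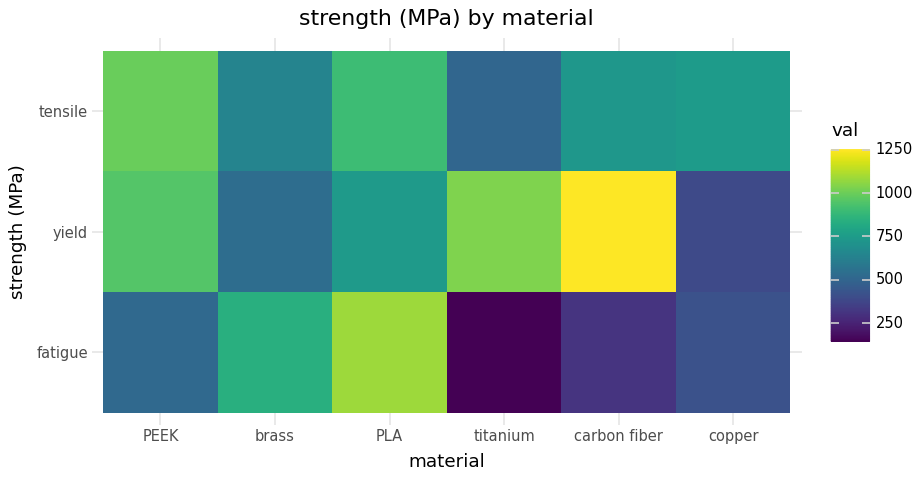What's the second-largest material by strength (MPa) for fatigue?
Top 3 for fatigue: PLA ≈ 1100, brass ≈ 800, PEEK ≈ 500.

brass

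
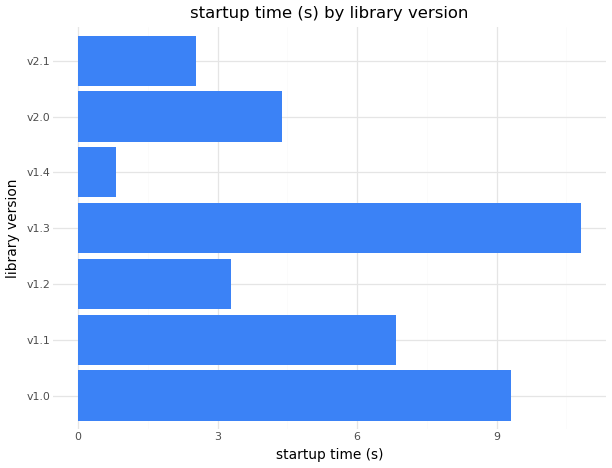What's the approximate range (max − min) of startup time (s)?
Max v1.3 ≈ 11, min v1.4 ≈ 1; range ≈ 10.

≈ 10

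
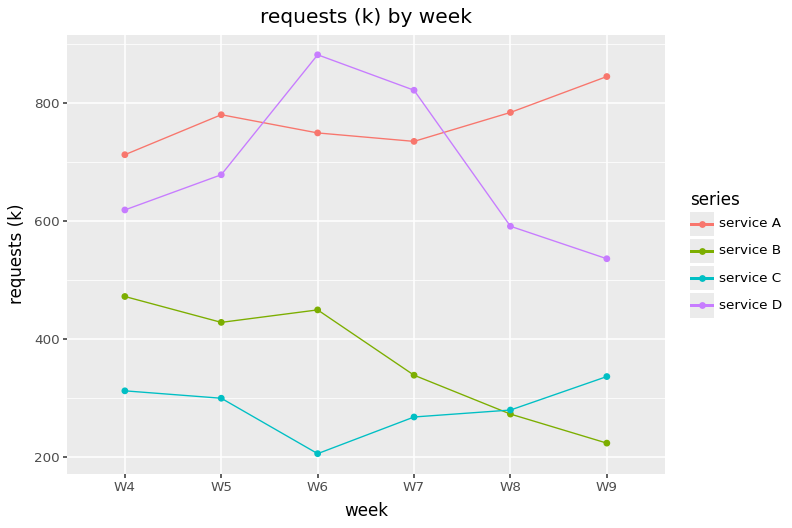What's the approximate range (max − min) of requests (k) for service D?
≈ 400

Max W6 ≈ 900, min W9 ≈ 500; range ≈ 400.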